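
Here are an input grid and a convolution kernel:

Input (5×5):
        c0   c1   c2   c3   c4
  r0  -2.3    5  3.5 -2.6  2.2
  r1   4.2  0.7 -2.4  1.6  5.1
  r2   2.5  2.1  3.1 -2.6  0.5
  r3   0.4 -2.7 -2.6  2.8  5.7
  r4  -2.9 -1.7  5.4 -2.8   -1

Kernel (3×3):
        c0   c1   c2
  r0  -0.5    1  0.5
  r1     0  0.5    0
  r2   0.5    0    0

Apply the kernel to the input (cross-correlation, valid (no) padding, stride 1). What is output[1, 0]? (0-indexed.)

-1.35

The receptive field on the input at this output position is [4.2 0.7 -2.4 / 2.5 2.1 3.1 / 0.4 -2.7 -2.6]. Elementwise product with the kernel and sum: 4.2·-0.5 + 0.7·1 + -2.4·0.5 + 2.1·0.5 + 0.4·0.5.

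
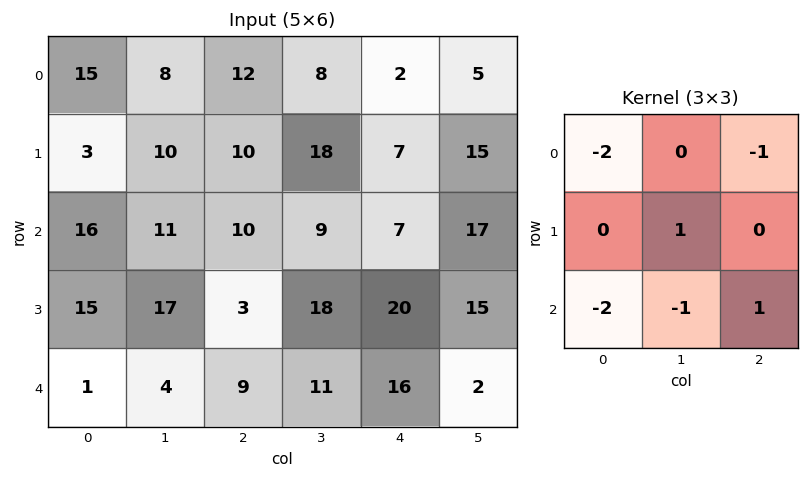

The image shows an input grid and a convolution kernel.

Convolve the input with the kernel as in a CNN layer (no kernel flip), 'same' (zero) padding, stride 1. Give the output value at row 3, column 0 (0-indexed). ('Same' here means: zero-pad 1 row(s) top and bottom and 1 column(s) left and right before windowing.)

The receptive field on the zero-padded input at this output position is [0 16 11 / 0 15 17 / 0 1 4]. Elementwise product with the kernel and sum: 0·-2 + 11·-1 + 15·1 + 0·-2 + 1·-1 + 4·1.

7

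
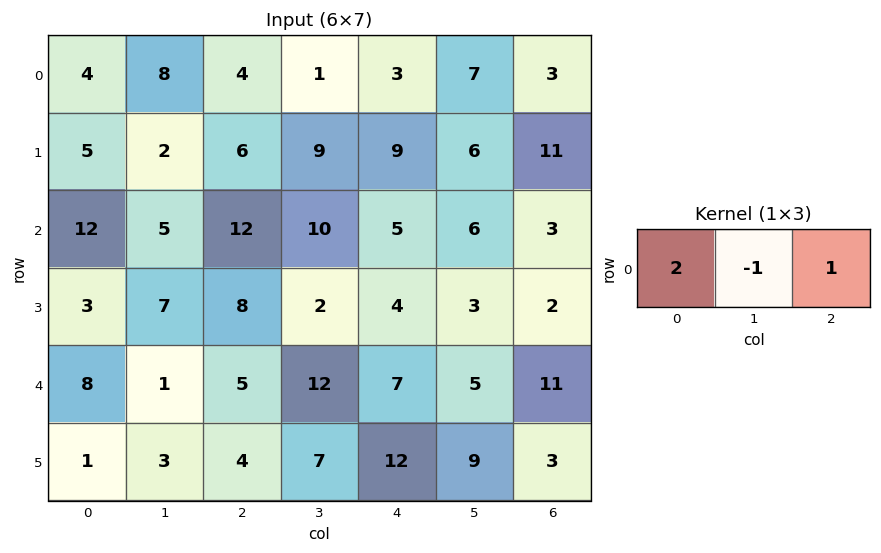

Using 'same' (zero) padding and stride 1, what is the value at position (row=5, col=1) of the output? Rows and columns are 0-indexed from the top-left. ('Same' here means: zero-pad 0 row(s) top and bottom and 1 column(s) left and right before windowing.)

3

The receptive field on the zero-padded input at this output position is [1 3 4]. Elementwise product with the kernel and sum: 1·2 + 3·-1 + 4·1.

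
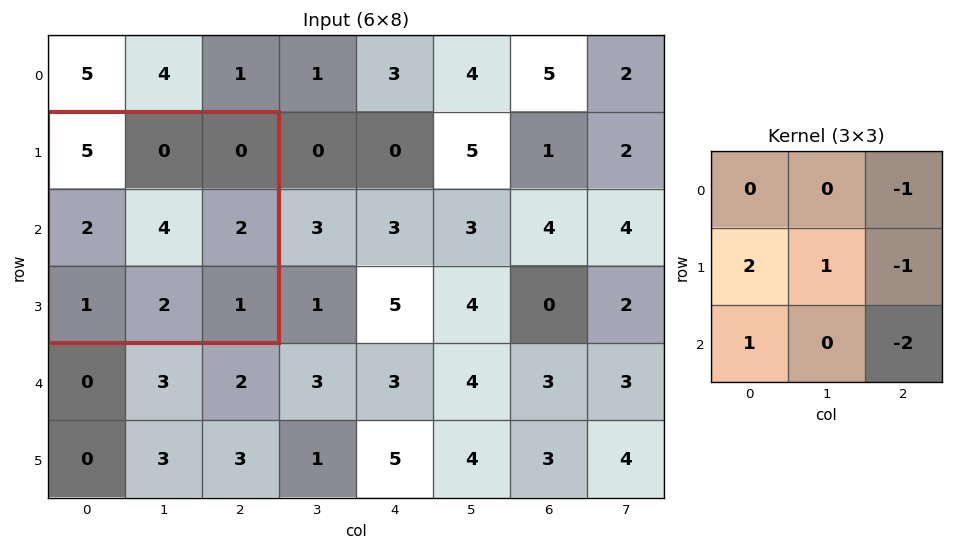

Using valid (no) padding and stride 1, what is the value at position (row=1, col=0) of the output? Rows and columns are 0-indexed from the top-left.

The receptive field on the input at this output position is [5 0 0 / 2 4 2 / 1 2 1]. Elementwise product with the kernel and sum: 0·-1 + 2·2 + 4·1 + 2·-1 + 1·1 + 1·-2.

5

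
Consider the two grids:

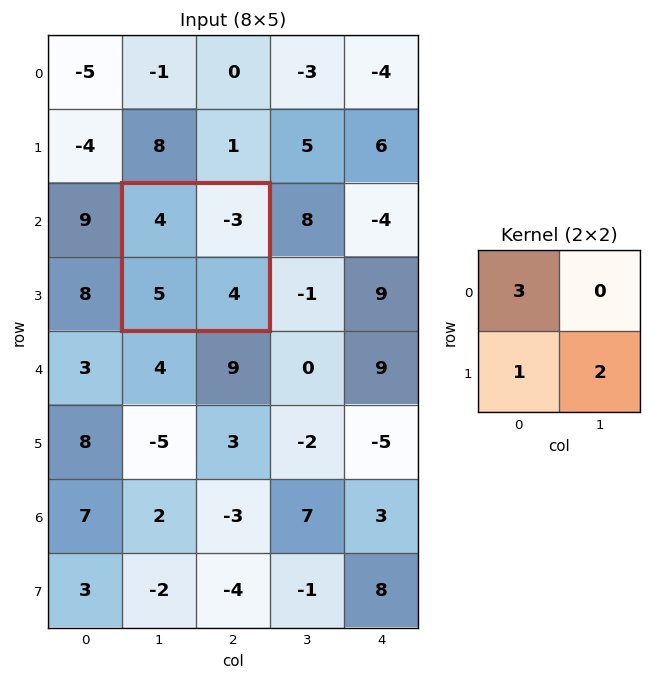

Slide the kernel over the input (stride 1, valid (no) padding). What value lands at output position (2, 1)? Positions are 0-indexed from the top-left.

The receptive field on the input at this output position is [4 -3 / 5 4]. Elementwise product with the kernel and sum: 4·3 + 5·1 + 4·2.

25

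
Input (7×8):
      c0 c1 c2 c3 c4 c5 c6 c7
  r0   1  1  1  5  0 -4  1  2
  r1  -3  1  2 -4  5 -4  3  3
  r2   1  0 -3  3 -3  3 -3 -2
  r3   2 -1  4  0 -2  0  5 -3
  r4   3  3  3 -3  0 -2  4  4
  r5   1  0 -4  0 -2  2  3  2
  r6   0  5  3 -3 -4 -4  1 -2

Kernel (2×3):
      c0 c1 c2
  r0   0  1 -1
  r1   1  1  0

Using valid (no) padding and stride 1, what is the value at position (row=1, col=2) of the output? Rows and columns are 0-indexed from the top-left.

The receptive field on the input at this output position is [2 -4 5 / -3 3 -3]. Elementwise product with the kernel and sum: -4·1 + 5·-1 + -3·1 + 3·1.

-9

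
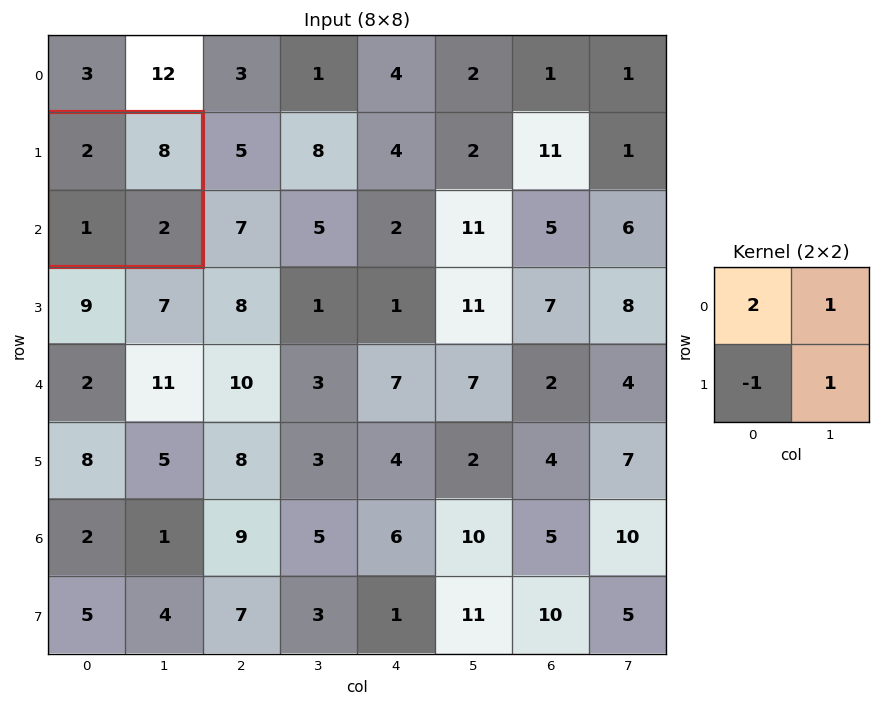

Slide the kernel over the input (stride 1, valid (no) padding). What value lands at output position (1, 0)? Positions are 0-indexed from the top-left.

13

The receptive field on the input at this output position is [2 8 / 1 2]. Elementwise product with the kernel and sum: 2·2 + 8·1 + 1·-1 + 2·1.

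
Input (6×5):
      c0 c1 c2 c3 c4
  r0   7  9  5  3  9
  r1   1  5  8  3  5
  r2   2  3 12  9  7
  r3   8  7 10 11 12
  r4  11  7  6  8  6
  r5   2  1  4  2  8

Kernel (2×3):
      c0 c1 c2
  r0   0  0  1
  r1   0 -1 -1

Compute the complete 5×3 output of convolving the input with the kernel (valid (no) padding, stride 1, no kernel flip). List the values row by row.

Output[0,0]: The receptive field on the input at this output position is [7 9 5 / 1 5 8]. Elementwise product with the kernel and sum: 5·1 + 5·-1 + 8·-1.
Output[0,1]: The receptive field on the input at this output position is [9 5 3 / 5 8 3]. Elementwise product with the kernel and sum: 3·1 + 8·-1 + 3·-1.

-8 -8 1
-7 -18 -11
-5 -12 -16
-3 -3 -2
1 2 -4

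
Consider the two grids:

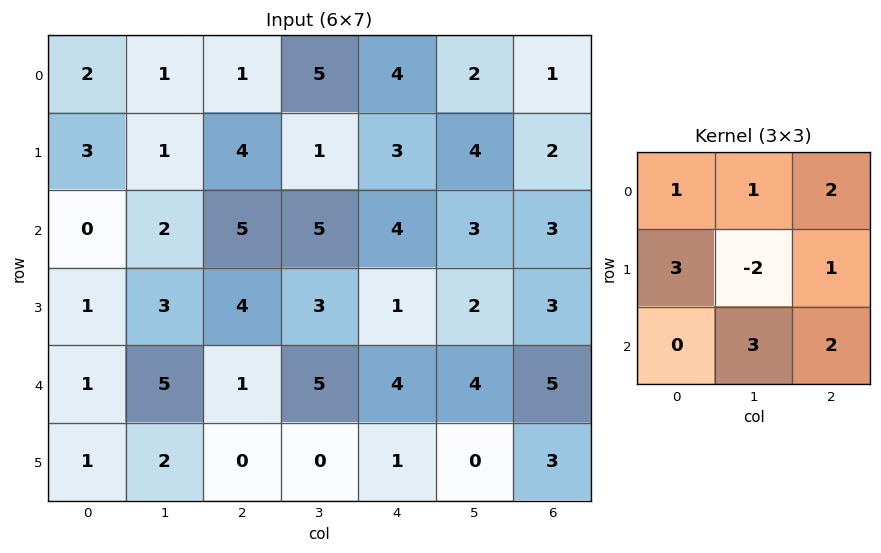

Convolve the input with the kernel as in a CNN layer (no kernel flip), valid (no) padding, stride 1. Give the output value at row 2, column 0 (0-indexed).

30

The receptive field on the input at this output position is [0 2 5 / 1 3 4 / 1 5 1]. Elementwise product with the kernel and sum: 0·1 + 2·1 + 5·2 + 1·3 + 3·-2 + 4·1 + 5·3 + 1·2.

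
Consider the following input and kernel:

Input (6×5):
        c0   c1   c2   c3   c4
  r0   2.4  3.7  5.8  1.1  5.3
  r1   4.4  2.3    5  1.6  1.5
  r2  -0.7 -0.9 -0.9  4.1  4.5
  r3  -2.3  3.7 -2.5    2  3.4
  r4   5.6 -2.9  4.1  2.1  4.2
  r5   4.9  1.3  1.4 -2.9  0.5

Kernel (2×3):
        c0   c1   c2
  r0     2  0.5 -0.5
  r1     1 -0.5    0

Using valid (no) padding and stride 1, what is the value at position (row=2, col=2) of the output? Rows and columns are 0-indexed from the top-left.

-5.5

The receptive field on the input at this output position is [-0.9 4.1 4.5 / -2.5 2 3.4]. Elementwise product with the kernel and sum: -0.9·2 + 4.1·0.5 + 4.5·-0.5 + -2.5·1 + 2·-0.5.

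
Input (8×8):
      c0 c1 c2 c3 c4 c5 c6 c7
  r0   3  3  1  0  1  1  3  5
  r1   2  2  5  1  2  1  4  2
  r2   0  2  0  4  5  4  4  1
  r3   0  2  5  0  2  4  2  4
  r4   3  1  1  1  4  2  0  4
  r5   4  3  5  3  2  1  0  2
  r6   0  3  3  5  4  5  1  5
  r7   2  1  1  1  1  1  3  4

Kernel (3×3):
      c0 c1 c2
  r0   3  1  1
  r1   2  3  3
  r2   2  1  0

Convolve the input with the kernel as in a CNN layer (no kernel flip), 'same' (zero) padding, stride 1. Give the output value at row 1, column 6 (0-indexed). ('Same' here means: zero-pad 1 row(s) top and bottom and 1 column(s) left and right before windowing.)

The receptive field on the zero-padded input at this output position is [1 3 5 / 1 4 2 / 4 4 1]. Elementwise product with the kernel and sum: 1·3 + 3·1 + 5·1 + 1·2 + 4·3 + 2·3 + 4·2 + 4·1.

43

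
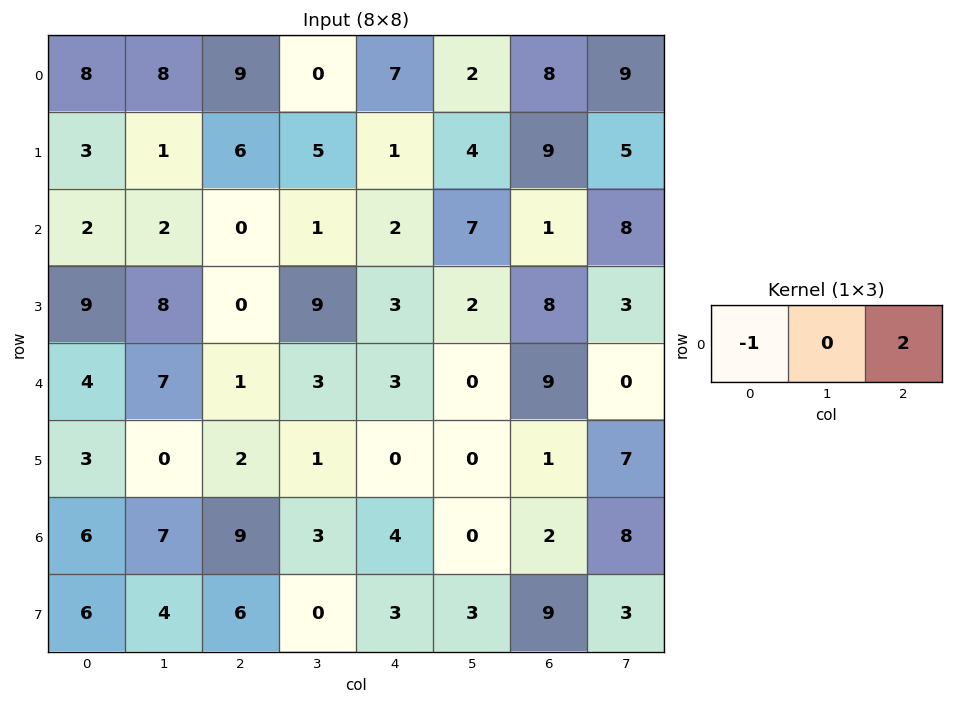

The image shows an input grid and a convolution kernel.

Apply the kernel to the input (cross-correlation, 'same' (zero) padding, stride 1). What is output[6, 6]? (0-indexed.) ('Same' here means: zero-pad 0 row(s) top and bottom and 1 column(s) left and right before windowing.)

16

The receptive field on the zero-padded input at this output position is [0 2 8]. Elementwise product with the kernel and sum: 0·-1 + 8·2.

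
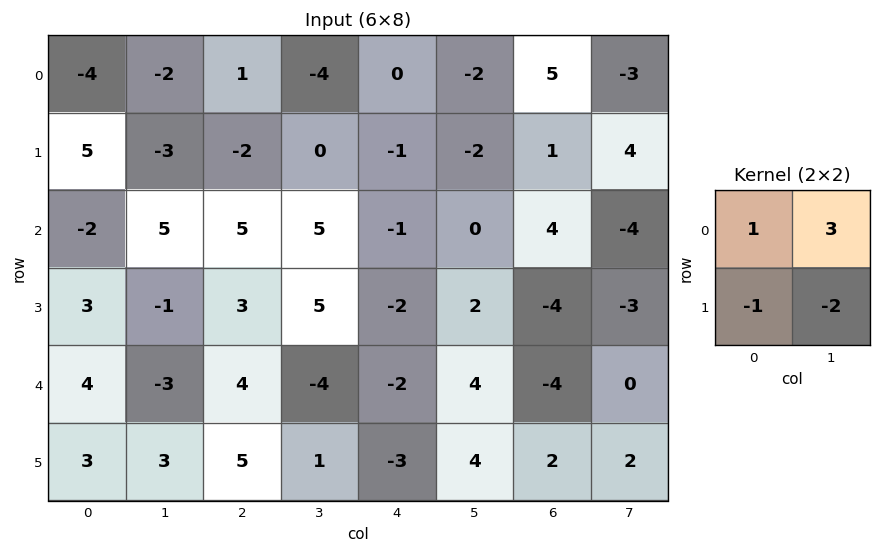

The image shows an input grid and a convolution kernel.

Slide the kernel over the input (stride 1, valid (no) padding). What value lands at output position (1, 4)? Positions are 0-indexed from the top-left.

The receptive field on the input at this output position is [-1 -2 / -1 0]. Elementwise product with the kernel and sum: -1·1 + -2·3 + -1·-1 + 0·-2.

-6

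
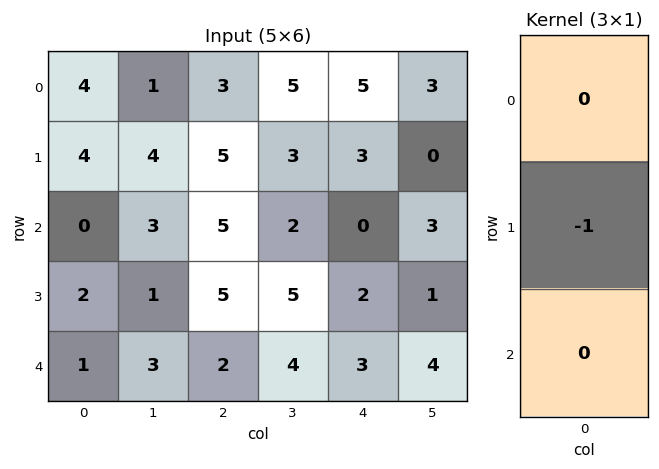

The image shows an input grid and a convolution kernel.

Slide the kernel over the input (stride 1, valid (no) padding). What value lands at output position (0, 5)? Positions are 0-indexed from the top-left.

The receptive field on the input at this output position is [3 / 0 / 3]. Elementwise product with the kernel and sum: 0·-1.

0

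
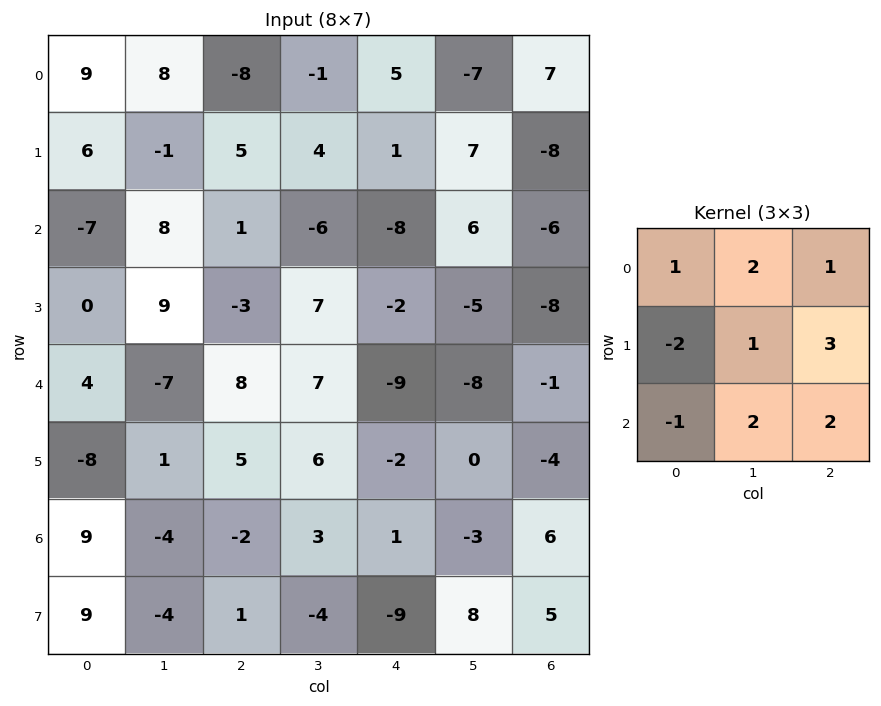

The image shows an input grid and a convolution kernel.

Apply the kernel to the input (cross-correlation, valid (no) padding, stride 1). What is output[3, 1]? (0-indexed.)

74

The receptive field on the input at this output position is [9 -3 7 / -7 8 7 / 1 5 6]. Elementwise product with the kernel and sum: 9·1 + -3·2 + 7·1 + -7·-2 + 8·1 + 7·3 + 1·-1 + 5·2 + 6·2.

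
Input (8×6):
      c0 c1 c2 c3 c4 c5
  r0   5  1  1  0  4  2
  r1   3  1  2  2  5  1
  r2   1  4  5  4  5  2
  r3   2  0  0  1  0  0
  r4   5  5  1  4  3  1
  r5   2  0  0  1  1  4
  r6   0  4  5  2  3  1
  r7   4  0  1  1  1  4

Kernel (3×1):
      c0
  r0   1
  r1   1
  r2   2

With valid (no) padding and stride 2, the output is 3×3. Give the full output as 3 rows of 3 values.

Output[0,0]: The receptive field on the input at this output position is [5 / 3 / 1]. Elementwise product with the kernel and sum: 5·1 + 3·1 + 1·2.
Output[0,1]: The receptive field on the input at this output position is [1 / 2 / 5]. Elementwise product with the kernel and sum: 1·1 + 2·1 + 5·2.

10 13 19
13 7 11
7 11 10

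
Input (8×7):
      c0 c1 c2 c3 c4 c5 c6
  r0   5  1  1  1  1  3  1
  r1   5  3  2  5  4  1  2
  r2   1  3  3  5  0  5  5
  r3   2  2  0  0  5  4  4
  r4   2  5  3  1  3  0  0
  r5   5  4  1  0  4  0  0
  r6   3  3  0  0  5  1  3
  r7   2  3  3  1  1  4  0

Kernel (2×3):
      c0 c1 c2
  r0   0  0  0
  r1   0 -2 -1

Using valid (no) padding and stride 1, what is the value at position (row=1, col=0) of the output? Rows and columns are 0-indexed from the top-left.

-9

The receptive field on the input at this output position is [5 3 2 / 1 3 3]. Elementwise product with the kernel and sum: 3·-2 + 3·-1.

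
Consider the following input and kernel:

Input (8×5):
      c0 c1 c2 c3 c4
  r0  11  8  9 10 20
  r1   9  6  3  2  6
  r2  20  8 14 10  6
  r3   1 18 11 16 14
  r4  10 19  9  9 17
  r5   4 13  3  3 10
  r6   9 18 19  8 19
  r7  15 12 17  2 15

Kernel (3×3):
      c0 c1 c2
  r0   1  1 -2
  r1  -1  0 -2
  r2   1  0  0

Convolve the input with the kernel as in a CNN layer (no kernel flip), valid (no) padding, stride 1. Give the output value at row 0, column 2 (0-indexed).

The receptive field on the input at this output position is [9 10 20 / 3 2 6 / 14 10 6]. Elementwise product with the kernel and sum: 9·1 + 10·1 + 20·-2 + 3·-1 + 6·-2 + 14·1.

-22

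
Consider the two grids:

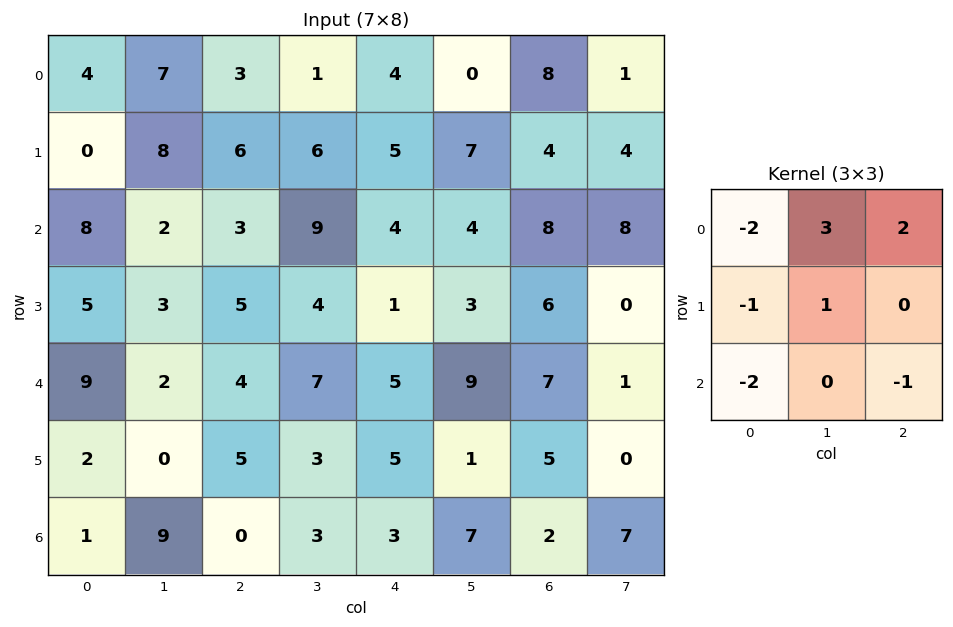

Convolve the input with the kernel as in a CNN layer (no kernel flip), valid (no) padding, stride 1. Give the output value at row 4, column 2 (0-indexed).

18

The receptive field on the input at this output position is [4 7 5 / 5 3 5 / 0 3 3]. Elementwise product with the kernel and sum: 4·-2 + 7·3 + 5·2 + 5·-1 + 3·1 + 0·-2 + 3·-1.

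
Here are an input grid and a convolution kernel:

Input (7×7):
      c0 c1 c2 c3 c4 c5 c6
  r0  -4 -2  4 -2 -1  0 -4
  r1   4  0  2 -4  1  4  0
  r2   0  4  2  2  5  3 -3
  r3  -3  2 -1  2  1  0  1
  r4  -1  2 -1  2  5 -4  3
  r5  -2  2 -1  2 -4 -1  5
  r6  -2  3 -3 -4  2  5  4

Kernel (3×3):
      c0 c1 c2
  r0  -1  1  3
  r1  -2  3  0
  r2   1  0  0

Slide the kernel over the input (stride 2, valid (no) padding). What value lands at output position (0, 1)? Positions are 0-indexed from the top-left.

-23

The receptive field on the input at this output position is [4 -2 -1 / 2 -4 1 / 2 2 5]. Elementwise product with the kernel and sum: 4·-1 + -2·1 + -1·3 + 2·-2 + -4·3 + 2·1.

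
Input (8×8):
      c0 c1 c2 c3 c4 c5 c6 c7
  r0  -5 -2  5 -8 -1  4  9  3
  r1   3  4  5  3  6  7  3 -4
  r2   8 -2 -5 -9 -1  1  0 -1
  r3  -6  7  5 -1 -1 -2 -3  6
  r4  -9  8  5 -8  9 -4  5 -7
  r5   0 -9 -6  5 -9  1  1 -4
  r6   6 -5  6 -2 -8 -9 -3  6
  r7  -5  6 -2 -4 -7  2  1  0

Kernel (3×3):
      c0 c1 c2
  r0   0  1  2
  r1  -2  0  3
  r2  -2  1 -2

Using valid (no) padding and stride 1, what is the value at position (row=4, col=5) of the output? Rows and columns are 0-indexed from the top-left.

-20

The receptive field on the input at this output position is [-4 5 -7 / 1 1 -4 / -9 -3 6]. Elementwise product with the kernel and sum: 5·1 + -7·2 + 1·-2 + -4·3 + -9·-2 + -3·1 + 6·-2.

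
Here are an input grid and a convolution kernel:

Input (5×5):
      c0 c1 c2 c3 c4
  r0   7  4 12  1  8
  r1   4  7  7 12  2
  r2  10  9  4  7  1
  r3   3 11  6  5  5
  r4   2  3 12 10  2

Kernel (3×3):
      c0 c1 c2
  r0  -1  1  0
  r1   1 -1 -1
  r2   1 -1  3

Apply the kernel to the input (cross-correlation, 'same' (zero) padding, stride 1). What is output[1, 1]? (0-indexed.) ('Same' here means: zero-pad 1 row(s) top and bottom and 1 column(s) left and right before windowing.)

The receptive field on the zero-padded input at this output position is [7 4 12 / 4 7 7 / 10 9 4]. Elementwise product with the kernel and sum: 7·-1 + 4·1 + 4·1 + 7·-1 + 7·-1 + 10·1 + 9·-1 + 4·3.

0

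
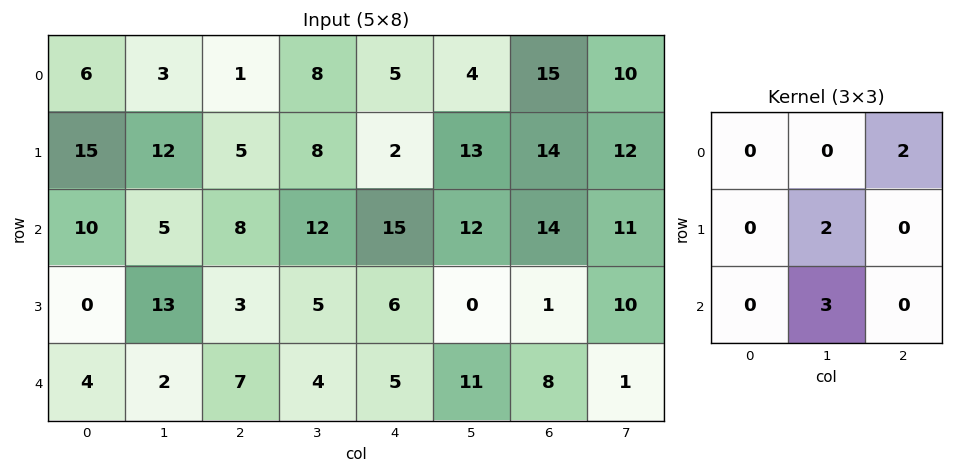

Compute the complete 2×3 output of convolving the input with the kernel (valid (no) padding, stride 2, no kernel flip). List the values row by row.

41 62 92
48 52 61

Output[0,0]: The receptive field on the input at this output position is [6 3 1 / 15 12 5 / 10 5 8]. Elementwise product with the kernel and sum: 1·2 + 12·2 + 5·3.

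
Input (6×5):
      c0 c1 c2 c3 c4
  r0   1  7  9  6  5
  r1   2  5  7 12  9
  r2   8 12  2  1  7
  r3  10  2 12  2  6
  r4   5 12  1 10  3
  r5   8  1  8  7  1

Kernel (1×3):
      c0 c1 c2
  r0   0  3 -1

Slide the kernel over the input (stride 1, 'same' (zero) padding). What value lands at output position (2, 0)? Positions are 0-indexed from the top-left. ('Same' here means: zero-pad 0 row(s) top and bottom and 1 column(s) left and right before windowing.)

The receptive field on the zero-padded input at this output position is [0 8 12]. Elementwise product with the kernel and sum: 8·3 + 12·-1.

12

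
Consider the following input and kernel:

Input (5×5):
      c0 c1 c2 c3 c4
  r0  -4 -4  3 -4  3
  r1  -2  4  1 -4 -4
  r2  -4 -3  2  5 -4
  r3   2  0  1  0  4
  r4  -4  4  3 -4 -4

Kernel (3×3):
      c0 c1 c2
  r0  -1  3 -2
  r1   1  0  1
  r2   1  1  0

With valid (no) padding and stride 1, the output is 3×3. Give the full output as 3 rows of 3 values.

Output[0,0]: The receptive field on the input at this output position is [-4 -4 3 / -2 4 1 / -4 -3 2]. Elementwise product with the kernel and sum: -4·-1 + -4·3 + 3·-2 + -2·1 + 1·1 + -4·1 + -3·1.
Output[0,1]: The receptive field on the input at this output position is [-4 3 -4 / 4 1 -4 / -3 2 5]. Elementwise product with the kernel and sum: -4·-1 + 3·3 + -4·-2 + 4·1 + -4·1 + -3·1 + 2·1.

-22 20 -17
12 10 -6
-6 6 25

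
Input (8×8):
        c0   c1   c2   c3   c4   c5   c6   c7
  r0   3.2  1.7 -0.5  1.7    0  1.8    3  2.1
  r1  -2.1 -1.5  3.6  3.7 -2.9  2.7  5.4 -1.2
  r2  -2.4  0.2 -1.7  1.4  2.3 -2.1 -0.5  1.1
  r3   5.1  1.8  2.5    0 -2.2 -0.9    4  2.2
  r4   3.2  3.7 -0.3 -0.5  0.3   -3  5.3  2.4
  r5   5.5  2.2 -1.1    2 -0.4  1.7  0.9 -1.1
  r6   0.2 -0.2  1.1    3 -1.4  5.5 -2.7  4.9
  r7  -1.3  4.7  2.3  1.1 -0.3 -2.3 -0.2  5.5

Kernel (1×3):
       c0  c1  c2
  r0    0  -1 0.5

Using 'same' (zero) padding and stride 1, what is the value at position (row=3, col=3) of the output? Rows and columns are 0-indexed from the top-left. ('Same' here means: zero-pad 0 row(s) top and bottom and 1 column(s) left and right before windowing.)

-1.1

The receptive field on the zero-padded input at this output position is [2.5 0 -2.2]. Elementwise product with the kernel and sum: 0·-1 + -2.2·0.5.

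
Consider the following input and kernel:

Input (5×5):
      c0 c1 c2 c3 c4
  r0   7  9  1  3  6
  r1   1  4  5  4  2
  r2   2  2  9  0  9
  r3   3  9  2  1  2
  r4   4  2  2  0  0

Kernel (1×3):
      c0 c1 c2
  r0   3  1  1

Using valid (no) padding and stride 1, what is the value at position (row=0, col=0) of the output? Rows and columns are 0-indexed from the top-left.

31

The receptive field on the input at this output position is [7 9 1]. Elementwise product with the kernel and sum: 7·3 + 9·1 + 1·1.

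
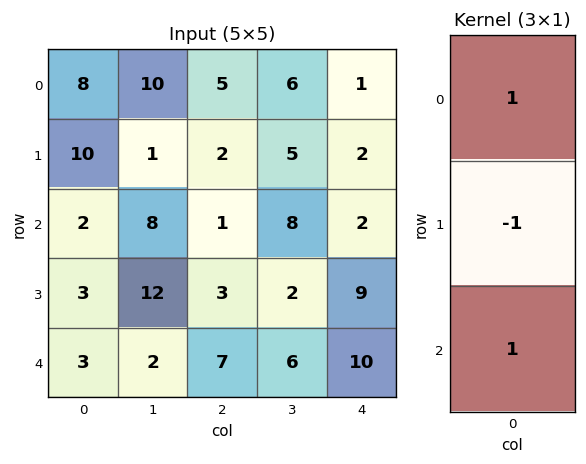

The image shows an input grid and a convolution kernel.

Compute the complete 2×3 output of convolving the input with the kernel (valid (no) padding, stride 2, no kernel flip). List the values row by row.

0 4 1
2 5 3

Output[0,0]: The receptive field on the input at this output position is [8 / 10 / 2]. Elementwise product with the kernel and sum: 8·1 + 10·-1 + 2·1.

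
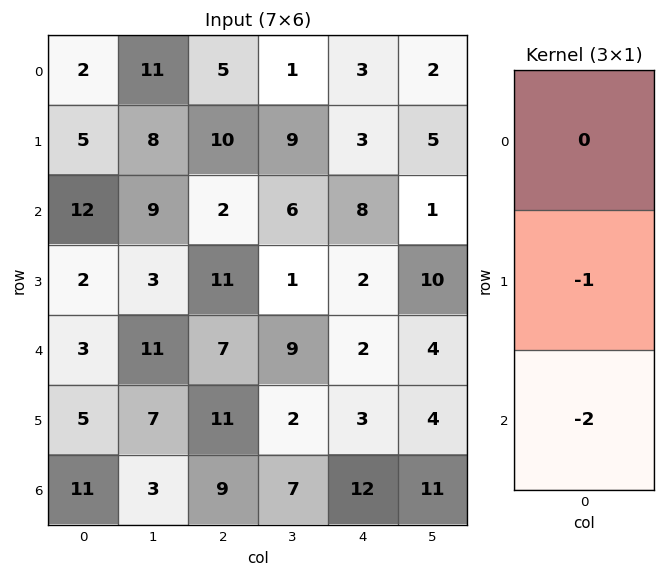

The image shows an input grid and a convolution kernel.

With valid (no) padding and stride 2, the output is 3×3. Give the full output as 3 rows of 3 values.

-29 -14 -19
-8 -25 -6
-27 -29 -27

Output[0,0]: The receptive field on the input at this output position is [2 / 5 / 12]. Elementwise product with the kernel and sum: 5·-1 + 12·-2.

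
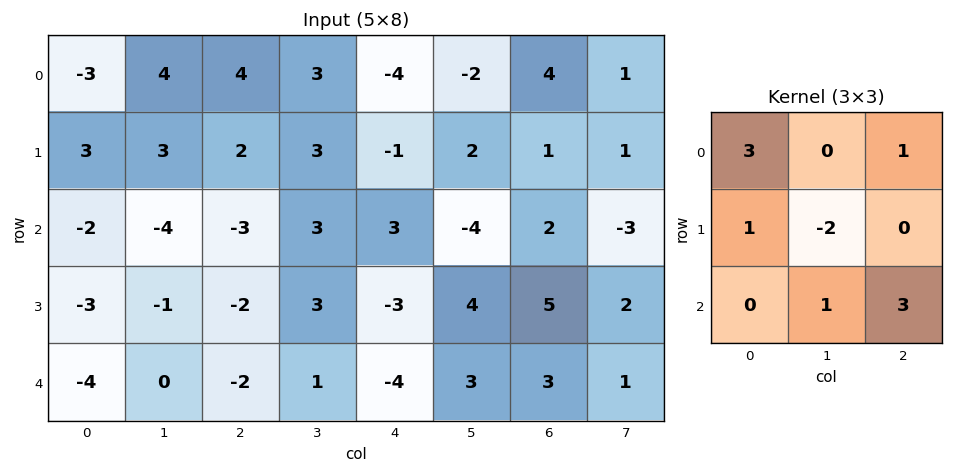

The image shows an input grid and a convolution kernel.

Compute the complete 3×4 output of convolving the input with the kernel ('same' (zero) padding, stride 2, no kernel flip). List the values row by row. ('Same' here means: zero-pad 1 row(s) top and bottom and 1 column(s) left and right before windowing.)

Output[0,0]: The receptive field on the zero-padded input at this output position is [0 0 0 / 0 -3 4 / 0 3 3]. Elementwise product with the kernel and sum: 0·3 + 0·1 + 0·1 + -3·-2 + 3·1 + 3·3.
Output[0,1]: The receptive field on the zero-padded input at this output position is [0 0 0 / 4 4 3 / 3 2 3]. Elementwise product with the kernel and sum: 0·3 + 0·1 + 4·1 + 4·-2 + 2·1 + 3·3.

18 7 16 -6
1 21 17 10
7 4 22 11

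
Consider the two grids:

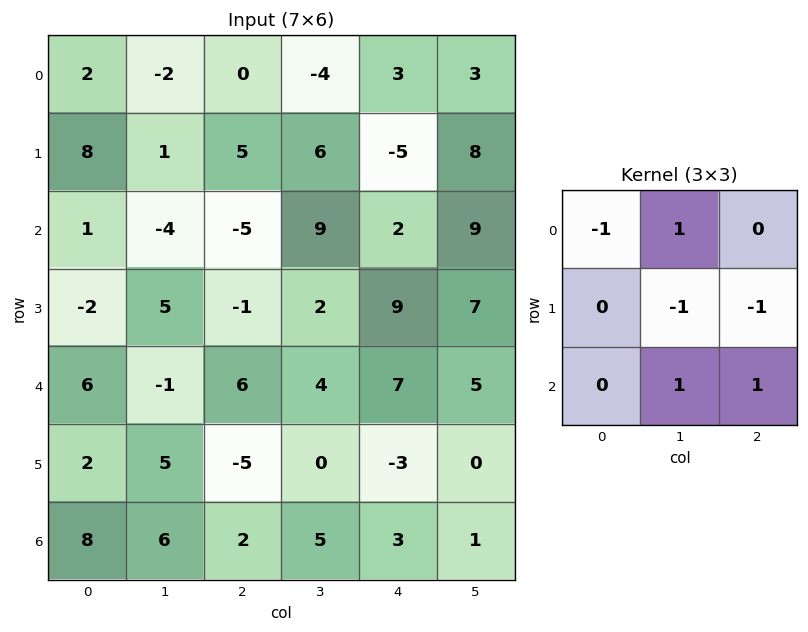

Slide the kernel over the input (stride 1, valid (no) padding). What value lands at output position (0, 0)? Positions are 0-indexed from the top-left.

The receptive field on the input at this output position is [2 -2 0 / 8 1 5 / 1 -4 -5]. Elementwise product with the kernel and sum: 2·-1 + -2·1 + 1·-1 + 5·-1 + -4·1 + -5·1.

-19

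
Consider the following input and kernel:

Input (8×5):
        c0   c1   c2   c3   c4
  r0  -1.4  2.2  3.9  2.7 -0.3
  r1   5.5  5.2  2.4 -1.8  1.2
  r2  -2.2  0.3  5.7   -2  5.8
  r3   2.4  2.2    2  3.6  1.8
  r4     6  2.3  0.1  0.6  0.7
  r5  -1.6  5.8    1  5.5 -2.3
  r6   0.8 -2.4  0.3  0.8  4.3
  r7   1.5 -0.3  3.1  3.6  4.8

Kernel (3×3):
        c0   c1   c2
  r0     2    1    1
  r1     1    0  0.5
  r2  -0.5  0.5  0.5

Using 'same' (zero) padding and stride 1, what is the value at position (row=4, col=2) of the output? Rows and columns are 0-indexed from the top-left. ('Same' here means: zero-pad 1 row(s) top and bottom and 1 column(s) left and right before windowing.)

12.95

The receptive field on the zero-padded input at this output position is [2.2 2 3.6 / 2.3 0.1 0.6 / 5.8 1 5.5]. Elementwise product with the kernel and sum: 2.2·2 + 2·1 + 3.6·1 + 2.3·1 + 0.6·0.5 + 5.8·-0.5 + 1·0.5 + 5.5·0.5.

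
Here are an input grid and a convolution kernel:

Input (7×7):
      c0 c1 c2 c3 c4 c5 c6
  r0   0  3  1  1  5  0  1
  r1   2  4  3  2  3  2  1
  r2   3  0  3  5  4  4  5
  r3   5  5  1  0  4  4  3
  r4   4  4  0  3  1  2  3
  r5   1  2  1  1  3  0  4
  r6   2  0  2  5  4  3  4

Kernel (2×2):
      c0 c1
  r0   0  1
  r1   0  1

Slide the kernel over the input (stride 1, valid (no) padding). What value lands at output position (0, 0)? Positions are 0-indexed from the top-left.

7

The receptive field on the input at this output position is [0 3 / 2 4]. Elementwise product with the kernel and sum: 3·1 + 4·1.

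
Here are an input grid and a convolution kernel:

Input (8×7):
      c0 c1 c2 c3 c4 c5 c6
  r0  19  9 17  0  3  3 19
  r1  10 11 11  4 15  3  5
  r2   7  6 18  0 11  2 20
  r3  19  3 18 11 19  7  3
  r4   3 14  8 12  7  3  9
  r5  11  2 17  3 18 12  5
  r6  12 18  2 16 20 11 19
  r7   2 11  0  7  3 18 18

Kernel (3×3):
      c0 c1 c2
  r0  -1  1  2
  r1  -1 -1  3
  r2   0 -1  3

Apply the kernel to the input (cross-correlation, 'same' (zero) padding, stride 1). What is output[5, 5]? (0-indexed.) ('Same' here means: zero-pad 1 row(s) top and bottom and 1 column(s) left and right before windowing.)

The receptive field on the zero-padded input at this output position is [7 3 9 / 18 12 5 / 20 11 19]. Elementwise product with the kernel and sum: 7·-1 + 3·1 + 9·2 + 18·-1 + 12·-1 + 5·3 + 11·-1 + 19·3.

45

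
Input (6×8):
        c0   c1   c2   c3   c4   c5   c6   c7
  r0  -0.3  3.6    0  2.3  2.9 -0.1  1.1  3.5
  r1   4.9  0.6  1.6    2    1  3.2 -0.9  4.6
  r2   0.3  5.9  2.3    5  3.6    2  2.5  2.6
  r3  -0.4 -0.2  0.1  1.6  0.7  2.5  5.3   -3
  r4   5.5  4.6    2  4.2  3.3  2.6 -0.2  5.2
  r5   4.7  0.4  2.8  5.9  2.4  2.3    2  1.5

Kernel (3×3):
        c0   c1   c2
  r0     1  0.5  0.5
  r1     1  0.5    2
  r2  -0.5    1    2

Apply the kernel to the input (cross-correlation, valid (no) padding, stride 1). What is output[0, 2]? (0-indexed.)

18.25

The receptive field on the input at this output position is [0 2.3 2.9 / 1.6 2 1 / 2.3 5 3.6]. Elementwise product with the kernel and sum: 0·1 + 2.3·0.5 + 2.9·0.5 + 1.6·1 + 2·0.5 + 1·2 + 2.3·-0.5 + 5·1 + 3.6·2.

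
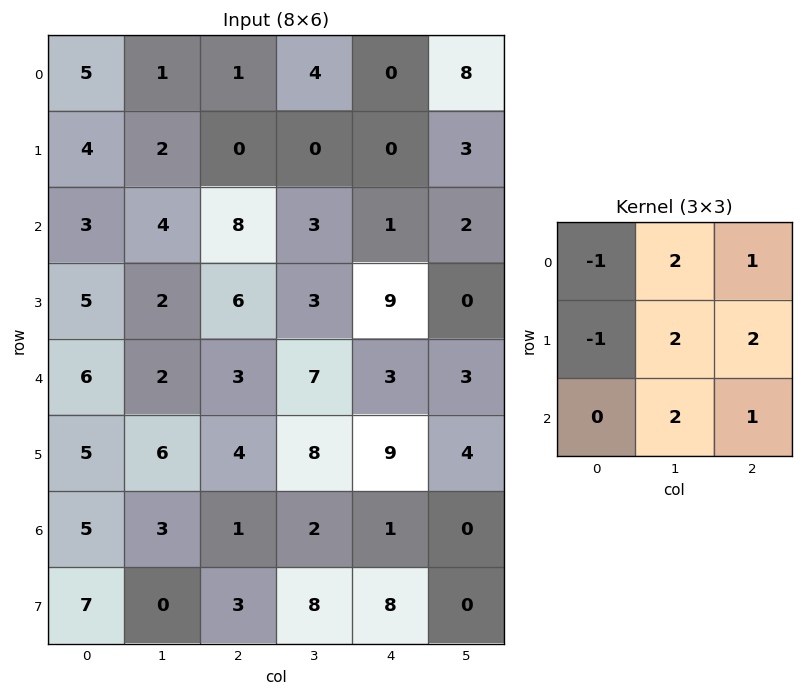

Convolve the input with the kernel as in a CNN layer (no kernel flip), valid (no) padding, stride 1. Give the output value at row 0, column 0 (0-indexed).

The receptive field on the input at this output position is [5 1 1 / 4 2 0 / 3 4 8]. Elementwise product with the kernel and sum: 5·-1 + 1·2 + 1·1 + 4·-1 + 2·2 + 0·2 + 4·2 + 8·1.

14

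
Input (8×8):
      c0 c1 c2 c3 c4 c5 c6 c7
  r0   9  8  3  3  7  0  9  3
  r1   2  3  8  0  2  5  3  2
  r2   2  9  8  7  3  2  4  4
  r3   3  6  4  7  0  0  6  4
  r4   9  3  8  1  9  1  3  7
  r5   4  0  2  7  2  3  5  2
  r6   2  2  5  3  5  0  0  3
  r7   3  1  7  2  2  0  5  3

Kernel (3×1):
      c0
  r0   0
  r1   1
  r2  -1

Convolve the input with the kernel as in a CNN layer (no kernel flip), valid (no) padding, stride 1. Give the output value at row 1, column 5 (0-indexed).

2

The receptive field on the input at this output position is [5 / 2 / 0]. Elementwise product with the kernel and sum: 2·1 + 0·-1.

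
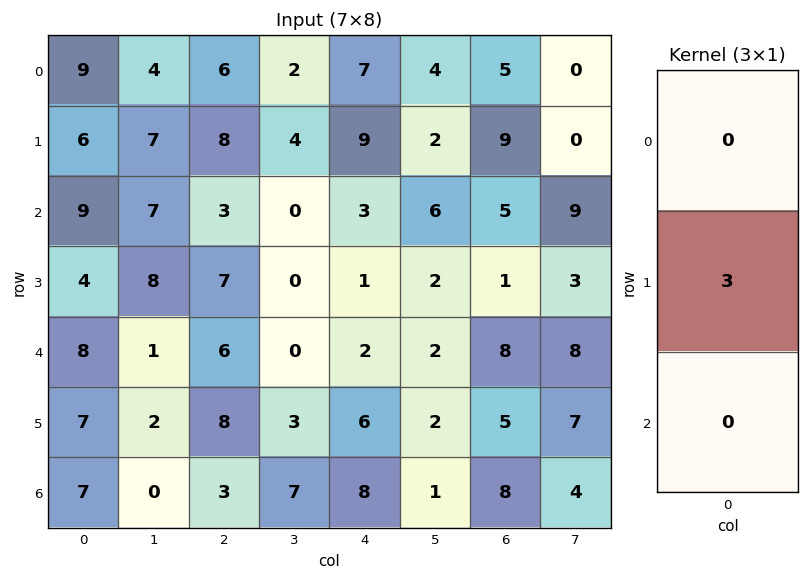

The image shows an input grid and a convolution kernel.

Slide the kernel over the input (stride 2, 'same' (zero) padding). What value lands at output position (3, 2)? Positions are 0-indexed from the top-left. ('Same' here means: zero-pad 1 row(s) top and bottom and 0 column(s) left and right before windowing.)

24

The receptive field on the zero-padded input at this output position is [6 / 8 / 0]. Elementwise product with the kernel and sum: 8·3.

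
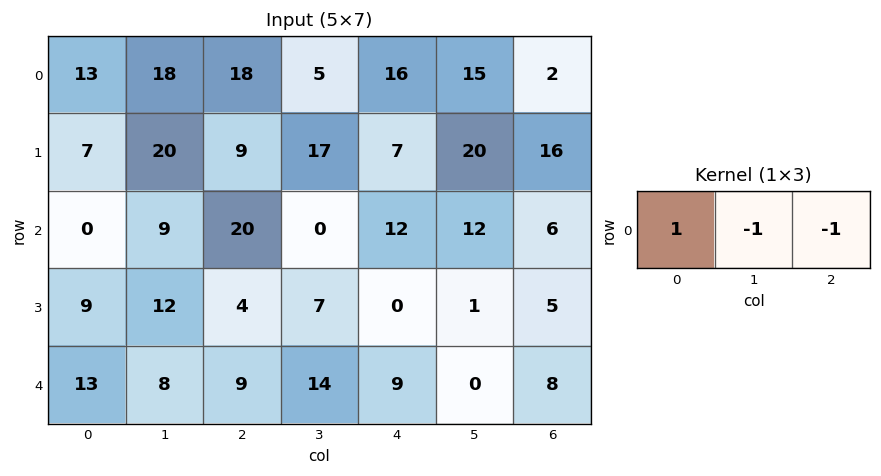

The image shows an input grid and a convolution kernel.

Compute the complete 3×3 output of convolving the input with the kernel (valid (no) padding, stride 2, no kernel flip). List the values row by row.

Output[0,0]: The receptive field on the input at this output position is [13 18 18]. Elementwise product with the kernel and sum: 13·1 + 18·-1 + 18·-1.
Output[0,1]: The receptive field on the input at this output position is [18 5 16]. Elementwise product with the kernel and sum: 18·1 + 5·-1 + 16·-1.

-23 -3 -1
-29 8 -6
-4 -14 1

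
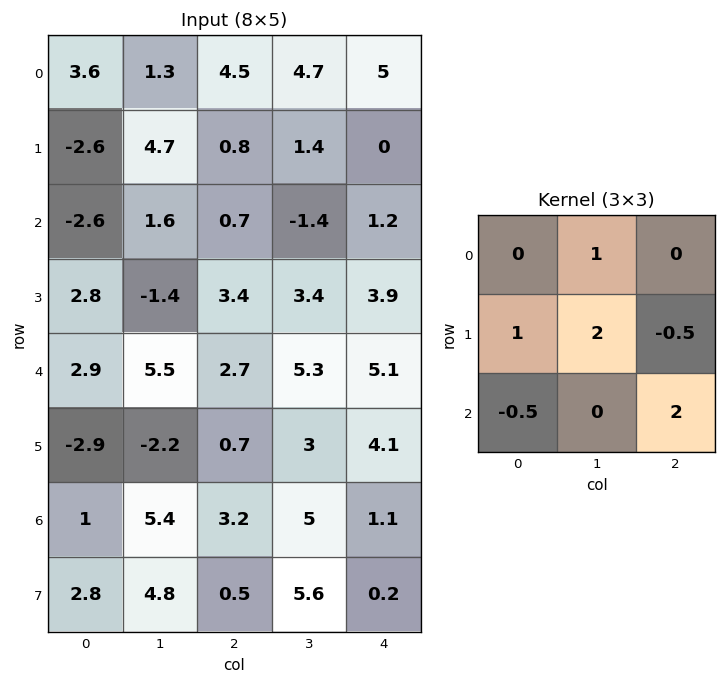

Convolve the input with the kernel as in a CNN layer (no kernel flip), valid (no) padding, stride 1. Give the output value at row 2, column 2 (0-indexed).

The receptive field on the input at this output position is [0.7 -1.4 1.2 / 3.4 3.4 3.9 / 2.7 5.3 5.1]. Elementwise product with the kernel and sum: -1.4·1 + 3.4·1 + 3.4·2 + 3.9·-0.5 + 2.7·-0.5 + 5.1·2.

15.7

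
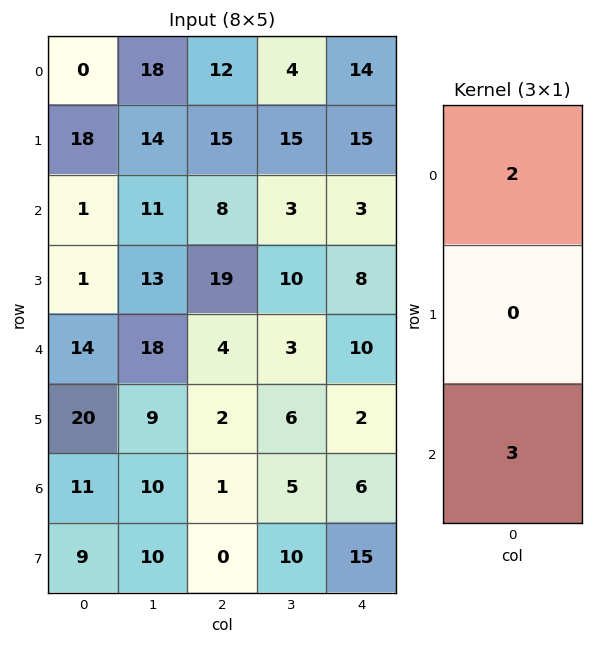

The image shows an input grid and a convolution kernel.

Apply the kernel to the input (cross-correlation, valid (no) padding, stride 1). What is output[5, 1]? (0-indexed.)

48

The receptive field on the input at this output position is [9 / 10 / 10]. Elementwise product with the kernel and sum: 9·2 + 10·3.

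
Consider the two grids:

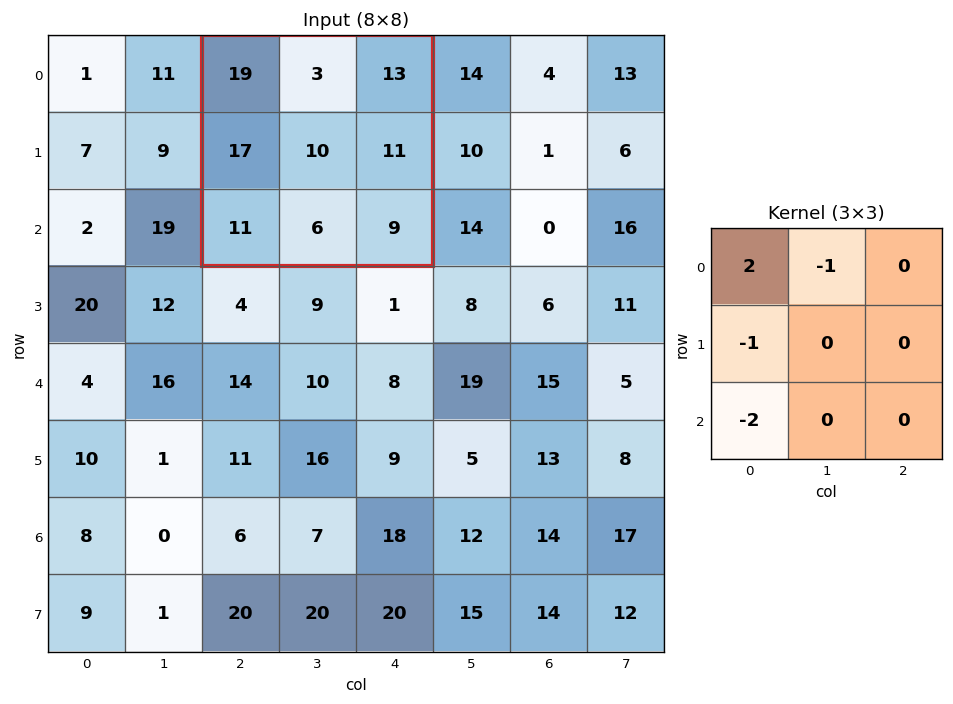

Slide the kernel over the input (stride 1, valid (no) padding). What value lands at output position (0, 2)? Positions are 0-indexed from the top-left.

-4

The receptive field on the input at this output position is [19 3 13 / 17 10 11 / 11 6 9]. Elementwise product with the kernel and sum: 19·2 + 3·-1 + 17·-1 + 11·-2.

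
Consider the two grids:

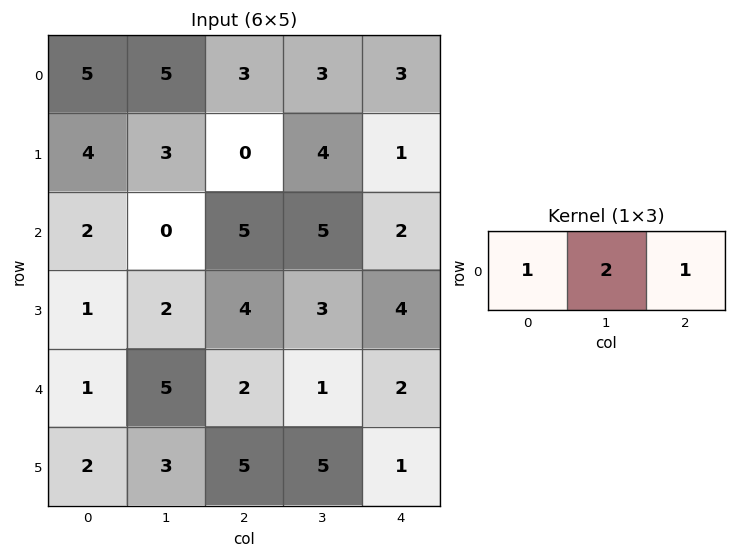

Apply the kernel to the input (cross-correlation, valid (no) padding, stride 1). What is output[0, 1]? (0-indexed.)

The receptive field on the input at this output position is [5 3 3]. Elementwise product with the kernel and sum: 5·1 + 3·2 + 3·1.

14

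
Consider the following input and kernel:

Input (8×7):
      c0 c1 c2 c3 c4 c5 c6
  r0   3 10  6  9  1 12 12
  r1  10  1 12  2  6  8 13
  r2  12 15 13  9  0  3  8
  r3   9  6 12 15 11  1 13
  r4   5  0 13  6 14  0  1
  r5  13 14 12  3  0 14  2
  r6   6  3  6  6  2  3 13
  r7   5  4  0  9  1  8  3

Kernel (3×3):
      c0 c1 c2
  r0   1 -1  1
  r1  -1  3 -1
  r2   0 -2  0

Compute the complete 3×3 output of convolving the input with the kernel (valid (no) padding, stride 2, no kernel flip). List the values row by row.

-50 -32 0
7 14 -16
29 6 49

Output[0,0]: The receptive field on the input at this output position is [3 10 6 / 10 1 12 / 12 15 13]. Elementwise product with the kernel and sum: 3·1 + 10·-1 + 6·1 + 10·-1 + 1·3 + 12·-1 + 15·-2.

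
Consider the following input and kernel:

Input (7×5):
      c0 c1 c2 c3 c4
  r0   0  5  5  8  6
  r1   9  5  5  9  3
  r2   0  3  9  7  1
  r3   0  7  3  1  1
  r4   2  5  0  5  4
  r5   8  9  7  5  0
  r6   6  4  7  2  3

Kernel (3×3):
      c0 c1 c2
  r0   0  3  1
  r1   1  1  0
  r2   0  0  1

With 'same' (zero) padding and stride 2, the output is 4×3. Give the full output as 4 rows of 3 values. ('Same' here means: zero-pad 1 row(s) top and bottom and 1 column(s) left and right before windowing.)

5 19 14
39 37 17
18 20 12
39 37 5

Output[0,0]: The receptive field on the zero-padded input at this output position is [0 0 0 / 0 0 5 / 0 9 5]. Elementwise product with the kernel and sum: 0·3 + 0·1 + 0·1 + 0·1 + 5·1.
Output[0,1]: The receptive field on the zero-padded input at this output position is [0 0 0 / 5 5 8 / 5 5 9]. Elementwise product with the kernel and sum: 0·3 + 0·1 + 5·1 + 5·1 + 9·1.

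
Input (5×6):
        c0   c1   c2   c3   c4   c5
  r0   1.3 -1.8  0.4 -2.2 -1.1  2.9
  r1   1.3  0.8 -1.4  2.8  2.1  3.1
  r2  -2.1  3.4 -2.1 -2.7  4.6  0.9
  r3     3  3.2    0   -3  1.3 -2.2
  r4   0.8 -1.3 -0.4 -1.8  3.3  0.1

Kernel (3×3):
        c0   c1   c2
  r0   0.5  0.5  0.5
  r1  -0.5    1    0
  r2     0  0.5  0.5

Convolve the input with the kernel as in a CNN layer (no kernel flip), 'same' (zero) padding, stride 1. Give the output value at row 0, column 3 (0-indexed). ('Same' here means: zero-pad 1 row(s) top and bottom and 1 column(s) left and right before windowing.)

0.05

The receptive field on the zero-padded input at this output position is [0 0 0 / 0.4 -2.2 -1.1 / -1.4 2.8 2.1]. Elementwise product with the kernel and sum: 0·0.5 + 0·0.5 + 0·0.5 + 0.4·-0.5 + -2.2·1 + 2.8·0.5 + 2.1·0.5.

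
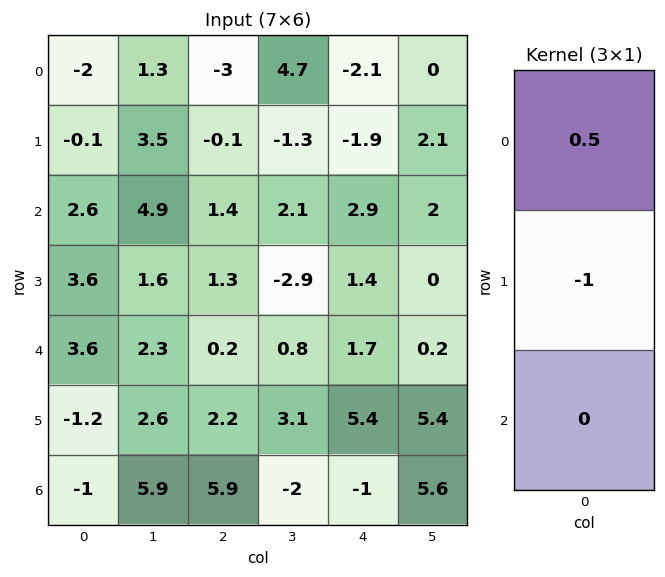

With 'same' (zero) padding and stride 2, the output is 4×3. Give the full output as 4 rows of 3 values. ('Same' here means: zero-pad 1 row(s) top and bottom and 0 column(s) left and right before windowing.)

2 3 2.1
-2.65 -1.45 -3.85
-1.8 0.45 -1
0.4 -4.8 3.7

Output[0,0]: The receptive field on the zero-padded input at this output position is [0 / -2 / -0.1]. Elementwise product with the kernel and sum: 0·0.5 + -2·-1.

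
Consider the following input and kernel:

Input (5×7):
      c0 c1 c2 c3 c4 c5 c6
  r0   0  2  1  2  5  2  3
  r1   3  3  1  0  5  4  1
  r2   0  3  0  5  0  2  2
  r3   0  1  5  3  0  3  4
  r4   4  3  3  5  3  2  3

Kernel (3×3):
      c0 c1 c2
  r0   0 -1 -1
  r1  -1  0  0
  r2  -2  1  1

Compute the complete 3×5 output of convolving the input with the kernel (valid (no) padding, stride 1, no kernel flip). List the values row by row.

Output[0,0]: The receptive field on the input at this output position is [0 2 1 / 3 3 1 / 0 3 0]. Elementwise product with the kernel and sum: 2·-1 + 1·-1 + 3·-1 + 0·-2 + 3·1 + 0·1.

-3 -7 -3 -15 -6
2 2 -12 -17 2
-5 -4 -8 -10 -5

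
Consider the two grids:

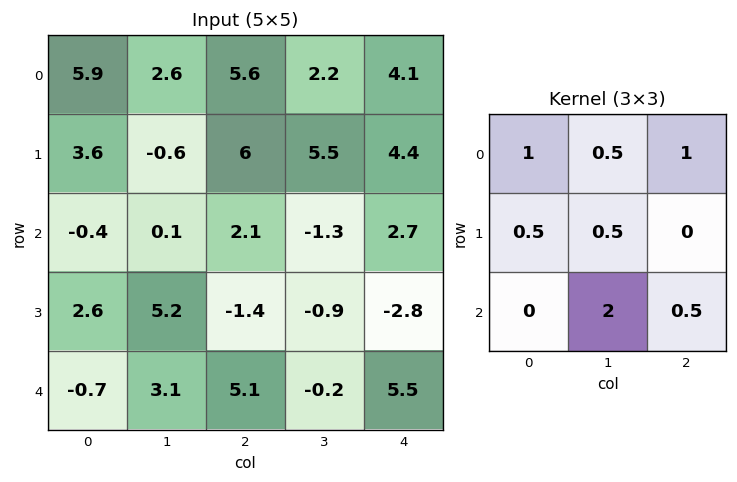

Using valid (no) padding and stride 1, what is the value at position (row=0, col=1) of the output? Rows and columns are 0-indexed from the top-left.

The receptive field on the input at this output position is [2.6 5.6 2.2 / -0.6 6 5.5 / 0.1 2.1 -1.3]. Elementwise product with the kernel and sum: 2.6·1 + 5.6·0.5 + 2.2·1 + -0.6·0.5 + 6·0.5 + 2.1·2 + -1.3·0.5.

13.85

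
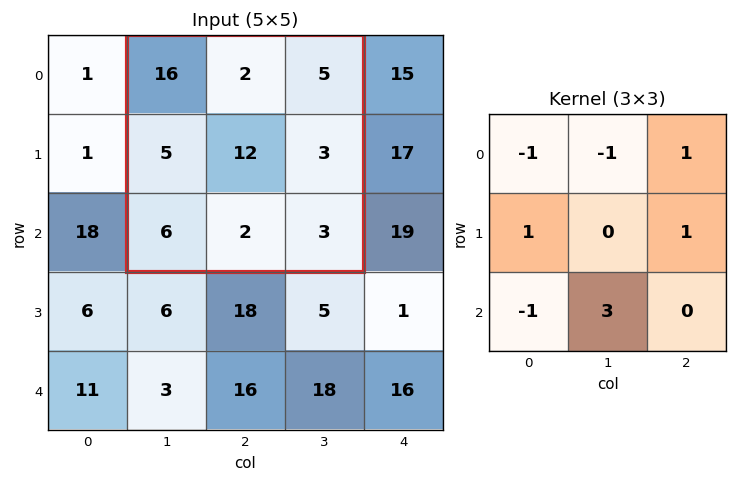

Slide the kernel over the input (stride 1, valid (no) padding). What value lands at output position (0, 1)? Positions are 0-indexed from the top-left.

-5

The receptive field on the input at this output position is [16 2 5 / 5 12 3 / 6 2 3]. Elementwise product with the kernel and sum: 16·-1 + 2·-1 + 5·1 + 5·1 + 3·1 + 6·-1 + 2·3.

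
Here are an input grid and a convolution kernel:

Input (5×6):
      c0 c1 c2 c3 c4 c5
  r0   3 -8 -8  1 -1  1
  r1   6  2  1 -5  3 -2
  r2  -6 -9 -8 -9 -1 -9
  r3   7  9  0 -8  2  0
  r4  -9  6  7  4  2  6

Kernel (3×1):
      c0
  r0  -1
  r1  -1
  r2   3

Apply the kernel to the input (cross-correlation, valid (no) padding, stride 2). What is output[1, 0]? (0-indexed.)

The receptive field on the input at this output position is [-6 / 7 / -9]. Elementwise product with the kernel and sum: -6·-1 + 7·-1 + -9·3.

-28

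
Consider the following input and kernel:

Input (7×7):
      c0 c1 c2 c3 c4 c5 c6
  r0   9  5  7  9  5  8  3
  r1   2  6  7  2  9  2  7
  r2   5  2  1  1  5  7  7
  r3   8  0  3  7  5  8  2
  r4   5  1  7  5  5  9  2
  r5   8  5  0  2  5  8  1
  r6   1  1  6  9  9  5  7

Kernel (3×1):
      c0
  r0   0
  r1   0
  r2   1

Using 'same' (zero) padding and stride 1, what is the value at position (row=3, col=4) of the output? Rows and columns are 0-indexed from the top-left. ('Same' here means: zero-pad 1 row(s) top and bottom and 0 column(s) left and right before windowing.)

5

The receptive field on the zero-padded input at this output position is [5 / 5 / 5]. Elementwise product with the kernel and sum: 5·1.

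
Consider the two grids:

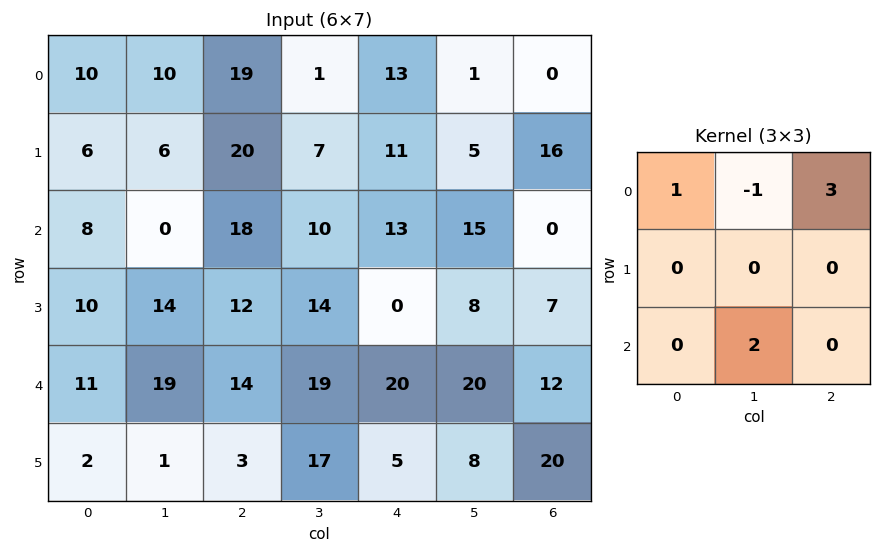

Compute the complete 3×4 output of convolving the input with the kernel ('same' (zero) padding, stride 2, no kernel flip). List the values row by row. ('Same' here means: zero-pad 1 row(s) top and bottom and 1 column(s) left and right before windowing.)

12 40 22 32
32 31 11 3
36 50 48 41

Output[0,0]: The receptive field on the zero-padded input at this output position is [0 0 0 / 0 10 10 / 0 6 6]. Elementwise product with the kernel and sum: 0·1 + 0·-1 + 0·3 + 6·2.
Output[0,1]: The receptive field on the zero-padded input at this output position is [0 0 0 / 10 19 1 / 6 20 7]. Elementwise product with the kernel and sum: 0·1 + 0·-1 + 0·3 + 20·2.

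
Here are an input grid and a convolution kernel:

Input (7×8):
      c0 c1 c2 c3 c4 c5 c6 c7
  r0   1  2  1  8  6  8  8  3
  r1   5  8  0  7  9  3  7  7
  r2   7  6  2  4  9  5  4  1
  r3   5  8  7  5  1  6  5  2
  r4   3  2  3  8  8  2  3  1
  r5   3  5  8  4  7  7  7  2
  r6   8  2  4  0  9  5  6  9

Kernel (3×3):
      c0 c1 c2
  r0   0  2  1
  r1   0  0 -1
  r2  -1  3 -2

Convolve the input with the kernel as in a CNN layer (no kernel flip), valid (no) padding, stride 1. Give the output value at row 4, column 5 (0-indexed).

0

The receptive field on the input at this output position is [2 3 1 / 7 7 2 / 5 6 9]. Elementwise product with the kernel and sum: 3·2 + 1·1 + 2·-1 + 5·-1 + 6·3 + 9·-2.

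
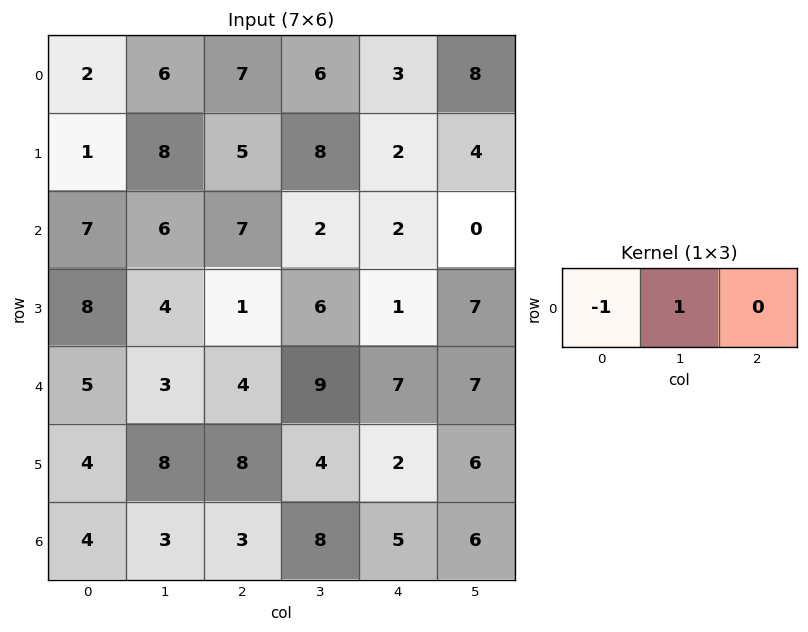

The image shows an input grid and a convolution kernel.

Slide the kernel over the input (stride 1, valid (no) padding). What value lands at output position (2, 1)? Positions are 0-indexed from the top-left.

1

The receptive field on the input at this output position is [6 7 2]. Elementwise product with the kernel and sum: 6·-1 + 7·1.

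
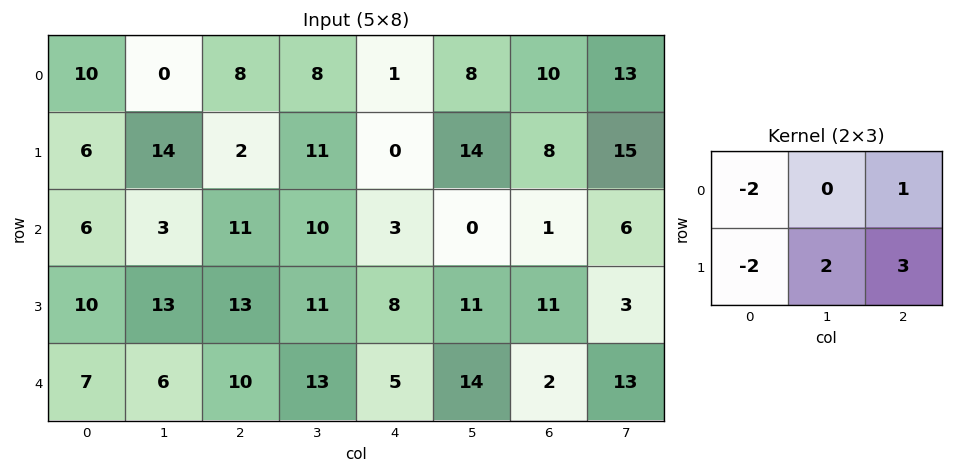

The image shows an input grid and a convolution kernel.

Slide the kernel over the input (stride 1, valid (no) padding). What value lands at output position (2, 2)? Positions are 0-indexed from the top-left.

1

The receptive field on the input at this output position is [11 10 3 / 13 11 8]. Elementwise product with the kernel and sum: 11·-2 + 3·1 + 13·-2 + 11·2 + 8·3.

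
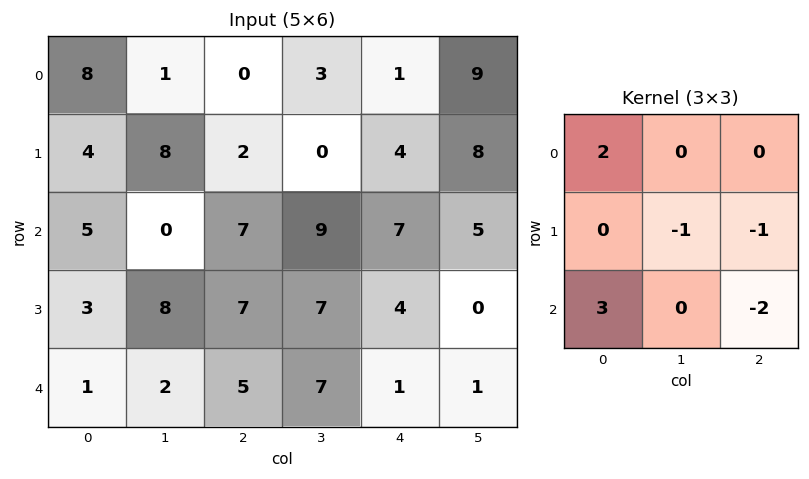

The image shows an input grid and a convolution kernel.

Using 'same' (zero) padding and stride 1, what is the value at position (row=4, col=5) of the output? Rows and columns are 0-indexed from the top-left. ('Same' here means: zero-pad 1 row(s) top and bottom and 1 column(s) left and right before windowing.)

The receptive field on the zero-padded input at this output position is [4 0 0 / 1 1 0 / 0 0 0]. Elementwise product with the kernel and sum: 4·2 + 1·-1 + 0·-1 + 0·3 + 0·-2.

7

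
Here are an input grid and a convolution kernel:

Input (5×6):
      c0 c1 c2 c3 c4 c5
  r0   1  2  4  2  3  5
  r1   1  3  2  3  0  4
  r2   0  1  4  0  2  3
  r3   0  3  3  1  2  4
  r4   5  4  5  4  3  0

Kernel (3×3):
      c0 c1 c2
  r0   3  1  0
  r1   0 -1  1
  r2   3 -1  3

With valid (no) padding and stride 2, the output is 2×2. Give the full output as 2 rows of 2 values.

15 29
27 33

Output[0,0]: The receptive field on the input at this output position is [1 2 4 / 1 3 2 / 0 1 4]. Elementwise product with the kernel and sum: 1·3 + 2·1 + 3·-1 + 2·1 + 0·3 + 1·-1 + 4·3.
Output[0,1]: The receptive field on the input at this output position is [4 2 3 / 2 3 0 / 4 0 2]. Elementwise product with the kernel and sum: 4·3 + 2·1 + 3·-1 + 0·1 + 4·3 + 0·-1 + 2·3.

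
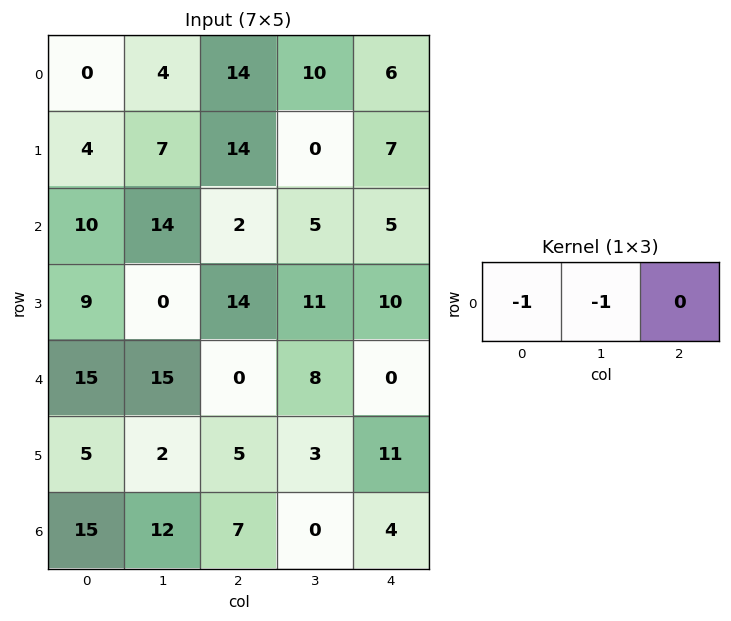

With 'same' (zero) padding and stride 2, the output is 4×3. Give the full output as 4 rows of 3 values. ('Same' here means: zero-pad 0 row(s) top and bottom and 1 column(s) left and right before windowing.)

Output[0,0]: The receptive field on the zero-padded input at this output position is [0 0 4]. Elementwise product with the kernel and sum: 0·-1 + 0·-1.

0 -18 -16
-10 -16 -10
-15 -15 -8
-15 -19 -4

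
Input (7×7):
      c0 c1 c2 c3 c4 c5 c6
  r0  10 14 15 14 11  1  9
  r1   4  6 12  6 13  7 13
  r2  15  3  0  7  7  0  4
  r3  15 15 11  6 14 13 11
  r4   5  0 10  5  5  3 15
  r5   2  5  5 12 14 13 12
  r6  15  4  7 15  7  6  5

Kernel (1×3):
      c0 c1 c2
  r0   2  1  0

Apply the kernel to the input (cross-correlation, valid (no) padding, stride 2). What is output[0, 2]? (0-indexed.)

The receptive field on the input at this output position is [11 1 9]. Elementwise product with the kernel and sum: 11·2 + 1·1.

23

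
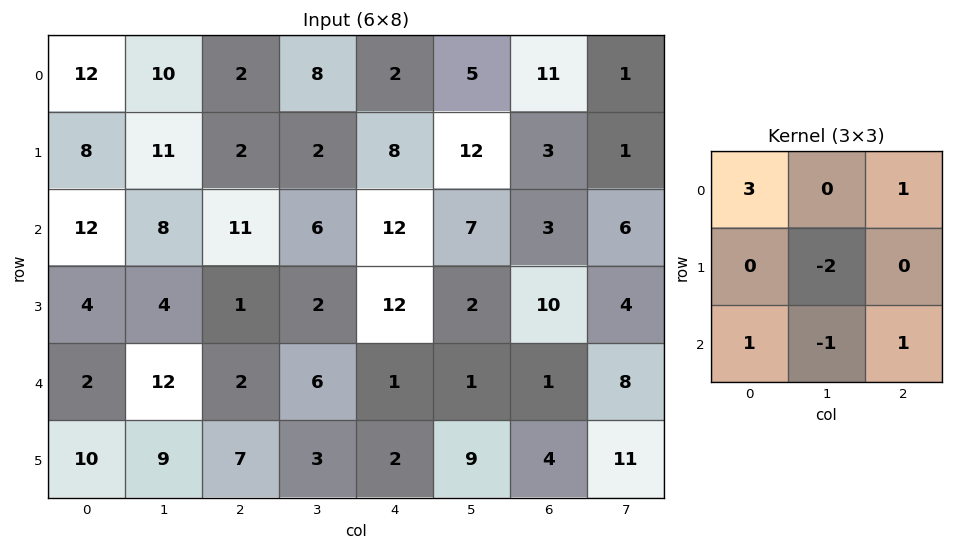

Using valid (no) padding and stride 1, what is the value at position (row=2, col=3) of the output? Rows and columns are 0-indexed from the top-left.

7

The receptive field on the input at this output position is [6 12 7 / 2 12 2 / 6 1 1]. Elementwise product with the kernel and sum: 6·3 + 7·1 + 12·-2 + 6·1 + 1·-1 + 1·1.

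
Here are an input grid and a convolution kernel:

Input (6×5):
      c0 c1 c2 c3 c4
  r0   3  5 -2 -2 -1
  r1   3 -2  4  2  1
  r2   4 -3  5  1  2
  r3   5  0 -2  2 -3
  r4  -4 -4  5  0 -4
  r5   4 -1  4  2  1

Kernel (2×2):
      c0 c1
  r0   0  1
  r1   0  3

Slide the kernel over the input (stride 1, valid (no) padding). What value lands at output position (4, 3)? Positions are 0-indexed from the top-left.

The receptive field on the input at this output position is [0 -4 / 2 1]. Elementwise product with the kernel and sum: -4·1 + 1·3.

-1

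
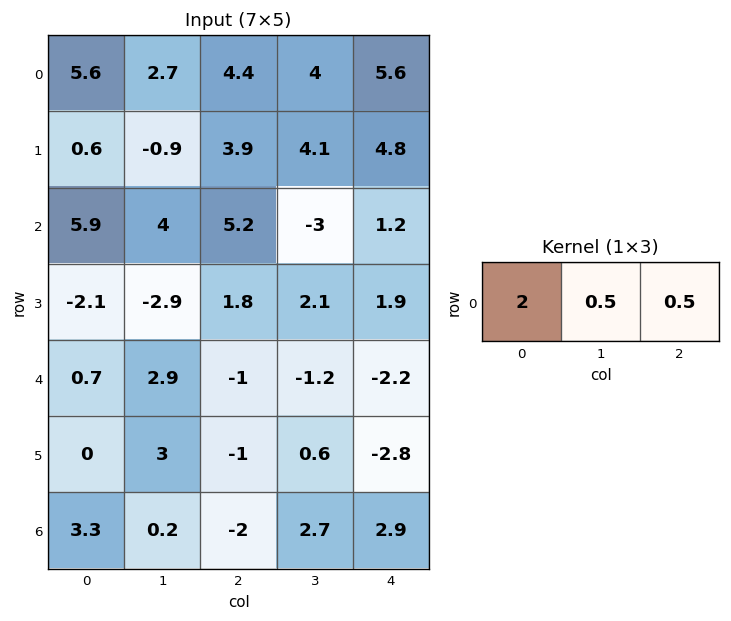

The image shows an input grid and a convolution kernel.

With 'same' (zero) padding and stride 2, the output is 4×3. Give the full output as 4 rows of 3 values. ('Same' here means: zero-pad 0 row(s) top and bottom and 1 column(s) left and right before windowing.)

Output[0,0]: The receptive field on the zero-padded input at this output position is [0 5.6 2.7]. Elementwise product with the kernel and sum: 0·2 + 5.6·0.5 + 2.7·0.5.
Output[0,1]: The receptive field on the zero-padded input at this output position is [2.7 4.4 4]. Elementwise product with the kernel and sum: 2.7·2 + 4.4·0.5 + 4·0.5.

4.15 9.6 10.8
4.95 9.1 -5.4
1.8 4.7 -3.5
1.75 0.75 6.85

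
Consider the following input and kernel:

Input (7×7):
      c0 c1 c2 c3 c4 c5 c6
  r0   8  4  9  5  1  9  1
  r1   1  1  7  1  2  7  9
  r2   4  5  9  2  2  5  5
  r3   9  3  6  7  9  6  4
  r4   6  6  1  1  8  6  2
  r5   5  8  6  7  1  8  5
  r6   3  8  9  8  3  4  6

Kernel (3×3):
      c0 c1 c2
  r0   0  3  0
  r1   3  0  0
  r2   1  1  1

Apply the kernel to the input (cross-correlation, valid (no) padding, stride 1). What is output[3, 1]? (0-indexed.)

The receptive field on the input at this output position is [3 6 7 / 6 1 1 / 8 6 7]. Elementwise product with the kernel and sum: 6·3 + 6·3 + 8·1 + 6·1 + 7·1.

57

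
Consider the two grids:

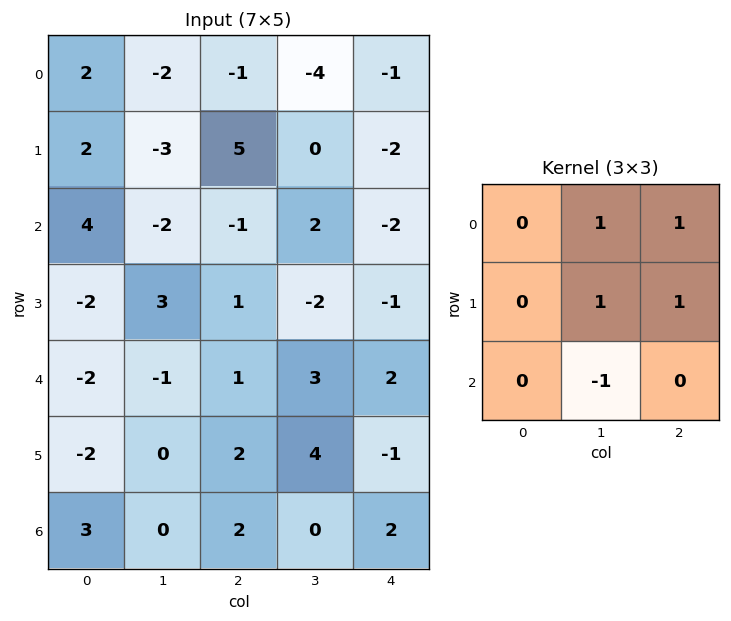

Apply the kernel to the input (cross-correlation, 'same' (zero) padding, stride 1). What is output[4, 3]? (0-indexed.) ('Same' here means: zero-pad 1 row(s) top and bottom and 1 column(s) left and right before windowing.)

-2

The receptive field on the zero-padded input at this output position is [1 -2 -1 / 1 3 2 / 2 4 -1]. Elementwise product with the kernel and sum: -2·1 + -1·1 + 3·1 + 2·1 + 4·-1.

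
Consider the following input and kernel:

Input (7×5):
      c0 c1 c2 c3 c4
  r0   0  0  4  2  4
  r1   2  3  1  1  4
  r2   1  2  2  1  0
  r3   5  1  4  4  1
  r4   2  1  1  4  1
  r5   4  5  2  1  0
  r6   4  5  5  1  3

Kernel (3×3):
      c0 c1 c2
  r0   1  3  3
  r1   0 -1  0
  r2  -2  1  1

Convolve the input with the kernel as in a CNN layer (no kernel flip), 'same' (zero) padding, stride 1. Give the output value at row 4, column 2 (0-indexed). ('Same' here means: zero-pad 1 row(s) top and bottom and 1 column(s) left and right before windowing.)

The receptive field on the zero-padded input at this output position is [1 4 4 / 1 1 4 / 5 2 1]. Elementwise product with the kernel and sum: 1·1 + 4·3 + 4·3 + 1·-1 + 5·-2 + 2·1 + 1·1.

17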